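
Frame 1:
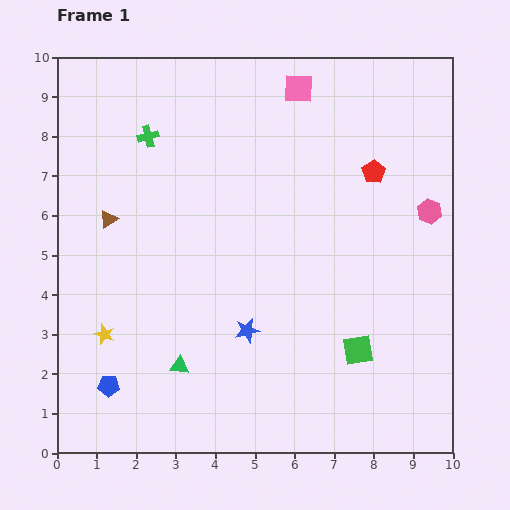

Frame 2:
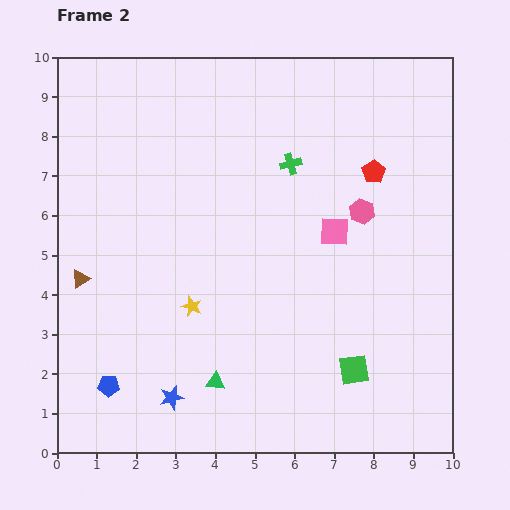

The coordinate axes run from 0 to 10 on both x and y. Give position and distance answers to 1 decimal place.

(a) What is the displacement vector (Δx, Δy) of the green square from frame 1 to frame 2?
(-0.1, -0.5)

The green square was at (7.6, 2.6) in frame 1 and (7.5, 2.1) in frame 2.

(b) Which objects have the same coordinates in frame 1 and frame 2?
the red pentagon, the blue pentagon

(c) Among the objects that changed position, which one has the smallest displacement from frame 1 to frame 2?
the green square

(moved 0.5)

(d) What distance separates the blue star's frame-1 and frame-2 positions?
2.5

The blue star moved from (4.8, 3.1) to (2.9, 1.4), a distance of √(1.9² + 1.7²) ≈ 2.5.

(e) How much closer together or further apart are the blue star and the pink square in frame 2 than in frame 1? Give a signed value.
-0.3

Distance in frame 1: 6.2. Distance in frame 2: 5.9.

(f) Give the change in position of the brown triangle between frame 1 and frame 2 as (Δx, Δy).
(-0.7, -1.5)

The brown triangle was at (1.3, 5.9) in frame 1 and (0.6, 4.4) in frame 2.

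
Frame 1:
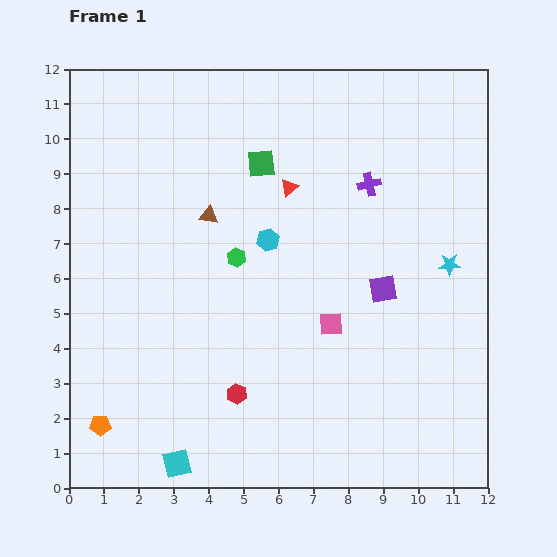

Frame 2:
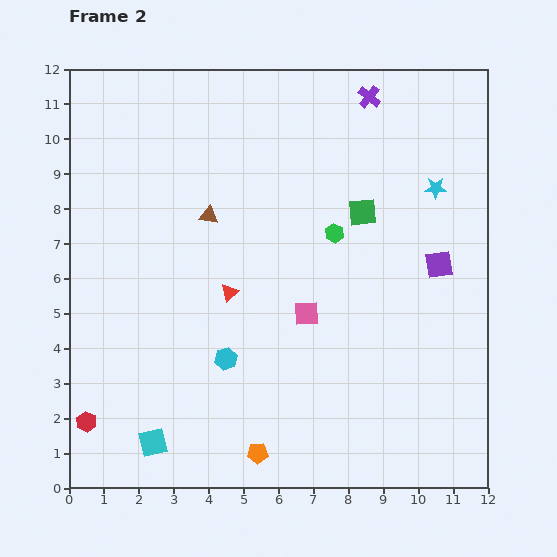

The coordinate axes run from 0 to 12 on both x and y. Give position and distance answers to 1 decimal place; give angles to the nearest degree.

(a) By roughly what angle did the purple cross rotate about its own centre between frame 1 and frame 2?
38° counter-clockwise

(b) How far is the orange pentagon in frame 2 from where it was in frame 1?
4.6

The orange pentagon moved from (0.9, 1.8) to (5.4, 1.0), a distance of √(4.5² + 0.8²) ≈ 4.6.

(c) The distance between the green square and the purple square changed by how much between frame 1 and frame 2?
-2.3

Distance in frame 1: 5.0. Distance in frame 2: 2.7.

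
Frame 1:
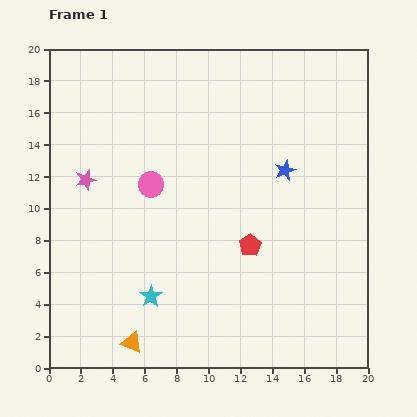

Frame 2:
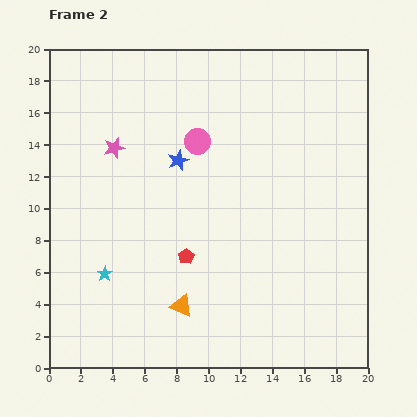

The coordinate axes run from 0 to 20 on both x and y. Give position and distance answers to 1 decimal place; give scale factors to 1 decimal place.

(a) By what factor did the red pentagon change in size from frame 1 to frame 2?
0.7×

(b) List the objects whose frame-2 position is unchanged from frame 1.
none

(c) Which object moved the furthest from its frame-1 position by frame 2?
the blue star

(moved 6.7; next 4.1)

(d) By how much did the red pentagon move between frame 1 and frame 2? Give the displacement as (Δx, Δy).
(-4.0, -0.7)

The red pentagon was at (12.6, 7.7) in frame 1 and (8.6, 7.0) in frame 2.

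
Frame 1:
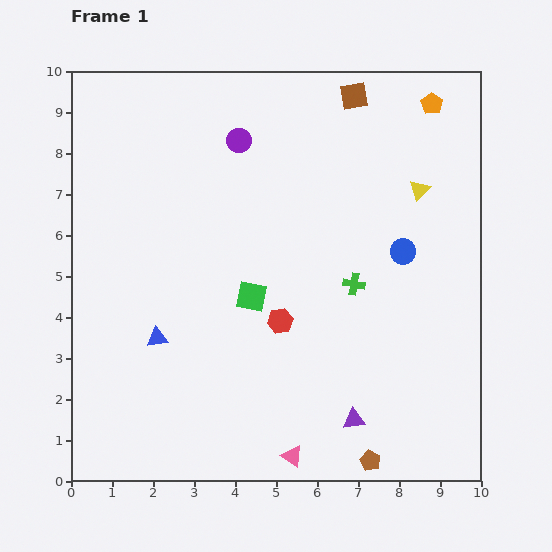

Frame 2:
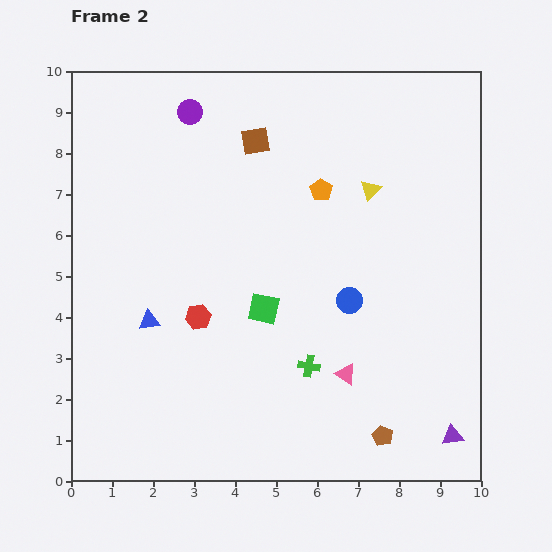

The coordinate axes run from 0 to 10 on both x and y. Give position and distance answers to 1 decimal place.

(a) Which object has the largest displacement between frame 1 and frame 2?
the orange pentagon

(moved 3.4; next 2.6)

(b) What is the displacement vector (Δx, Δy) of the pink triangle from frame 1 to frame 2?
(1.3, 2.0)

The pink triangle was at (5.4, 0.6) in frame 1 and (6.7, 2.6) in frame 2.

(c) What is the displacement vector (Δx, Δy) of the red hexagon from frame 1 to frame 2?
(-2.0, 0.1)

The red hexagon was at (5.1, 3.9) in frame 1 and (3.1, 4.0) in frame 2.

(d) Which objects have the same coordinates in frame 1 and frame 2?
none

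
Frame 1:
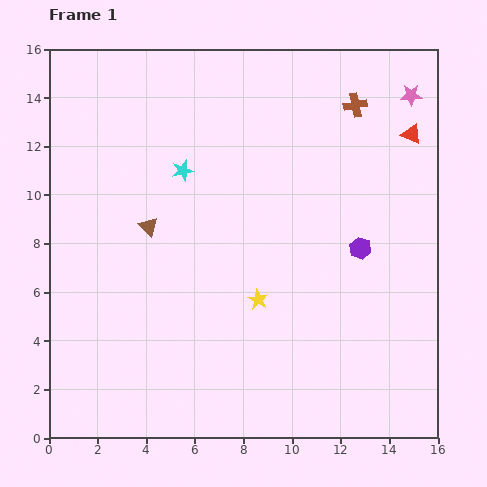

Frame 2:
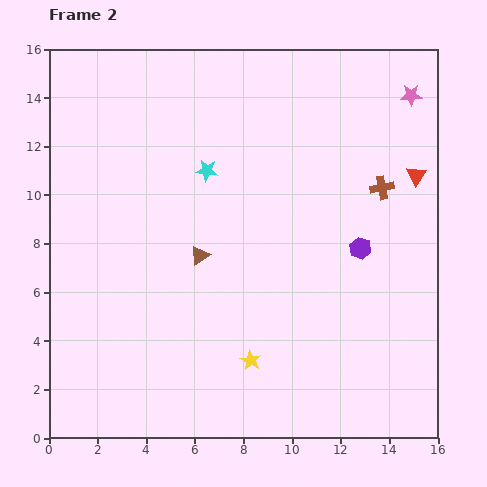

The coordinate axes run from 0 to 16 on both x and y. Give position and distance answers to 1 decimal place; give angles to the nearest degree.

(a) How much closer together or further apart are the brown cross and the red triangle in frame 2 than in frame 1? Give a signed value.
-1.1

Distance in frame 1: 2.6. Distance in frame 2: 1.5.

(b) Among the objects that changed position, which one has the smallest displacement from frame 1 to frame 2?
the cyan star

(moved 1.0)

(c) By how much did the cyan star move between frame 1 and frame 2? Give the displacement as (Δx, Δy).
(1.0, 0.0)

The cyan star was at (5.5, 11.0) in frame 1 and (6.5, 11.0) in frame 2.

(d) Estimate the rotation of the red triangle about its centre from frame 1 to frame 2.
40° clockwise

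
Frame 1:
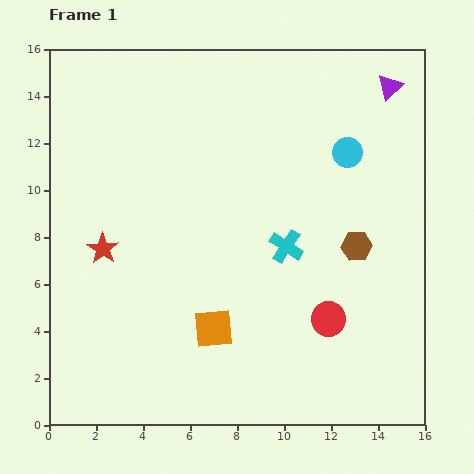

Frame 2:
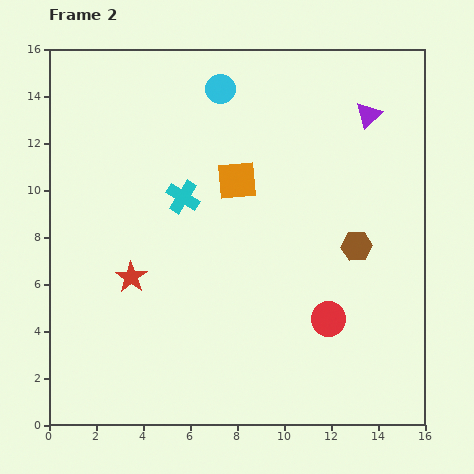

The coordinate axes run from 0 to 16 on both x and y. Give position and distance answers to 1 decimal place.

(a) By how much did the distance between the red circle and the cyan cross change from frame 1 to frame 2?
+4.5

Distance in frame 1: 3.6. Distance in frame 2: 8.1.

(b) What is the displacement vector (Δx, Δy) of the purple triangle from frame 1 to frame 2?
(-0.9, -1.2)

The purple triangle was at (14.5, 14.4) in frame 1 and (13.6, 13.2) in frame 2.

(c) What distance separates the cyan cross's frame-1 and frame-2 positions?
4.9

The cyan cross moved from (10.1, 7.6) to (5.7, 9.7), a distance of √(4.4² + 2.1²) ≈ 4.9.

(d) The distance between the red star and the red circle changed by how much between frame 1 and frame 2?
-1.5

Distance in frame 1: 10.1. Distance in frame 2: 8.6.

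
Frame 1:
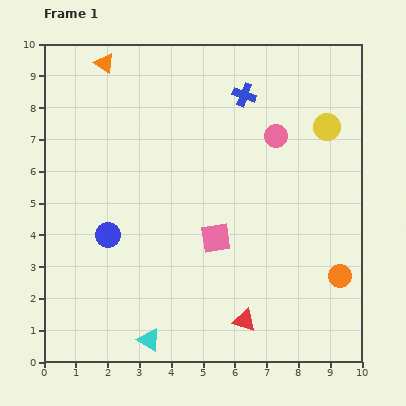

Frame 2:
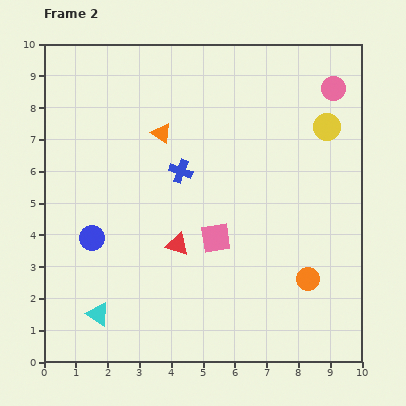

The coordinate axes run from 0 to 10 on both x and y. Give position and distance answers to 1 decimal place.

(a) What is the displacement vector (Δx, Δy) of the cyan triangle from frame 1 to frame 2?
(-1.6, 0.8)

The cyan triangle was at (3.3, 0.7) in frame 1 and (1.7, 1.5) in frame 2.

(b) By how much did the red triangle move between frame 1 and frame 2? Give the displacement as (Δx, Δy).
(-2.1, 2.4)

The red triangle was at (6.3, 1.3) in frame 1 and (4.2, 3.7) in frame 2.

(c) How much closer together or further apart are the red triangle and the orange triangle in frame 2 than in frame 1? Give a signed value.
-5.7

Distance in frame 1: 9.2. Distance in frame 2: 3.5.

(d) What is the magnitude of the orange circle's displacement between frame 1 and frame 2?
1.0

The orange circle moved from (9.3, 2.7) to (8.3, 2.6), a distance of √(1.0² + 0.1²) ≈ 1.0.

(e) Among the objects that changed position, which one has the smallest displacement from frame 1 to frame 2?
the blue circle

(moved 0.5)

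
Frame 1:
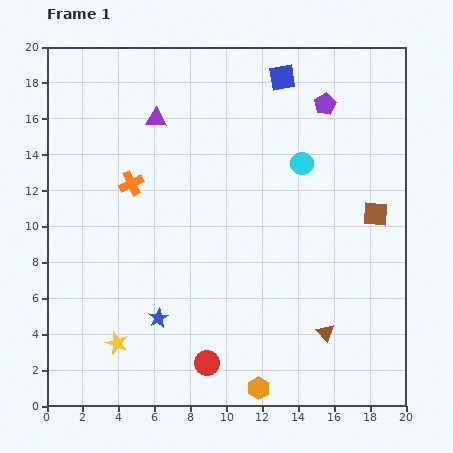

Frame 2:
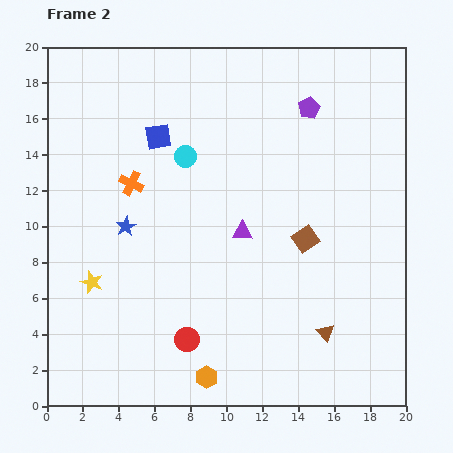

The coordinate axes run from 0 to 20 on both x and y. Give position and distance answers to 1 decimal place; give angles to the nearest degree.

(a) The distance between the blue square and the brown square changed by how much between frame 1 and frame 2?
+0.8

Distance in frame 1: 9.2. Distance in frame 2: 10.0.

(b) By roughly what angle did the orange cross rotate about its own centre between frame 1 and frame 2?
38° counter-clockwise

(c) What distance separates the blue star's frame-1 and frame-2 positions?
5.4

The blue star moved from (6.2, 4.9) to (4.4, 10.0), a distance of √(1.8² + 5.1²) ≈ 5.4.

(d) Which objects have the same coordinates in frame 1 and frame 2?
the brown triangle, the orange cross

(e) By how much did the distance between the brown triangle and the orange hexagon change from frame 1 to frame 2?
+2.3

Distance in frame 1: 4.8. Distance in frame 2: 7.1.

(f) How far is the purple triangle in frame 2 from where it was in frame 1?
7.9

The purple triangle moved from (6.1, 16.0) to (10.9, 9.7), a distance of √(4.8² + 6.3²) ≈ 7.9.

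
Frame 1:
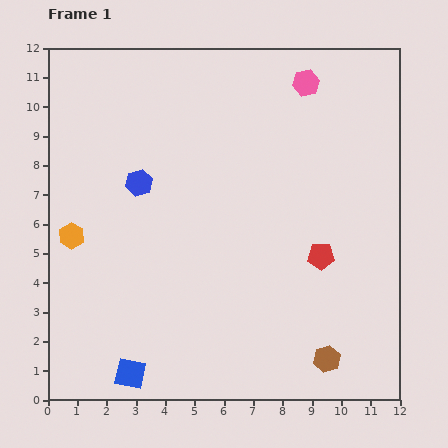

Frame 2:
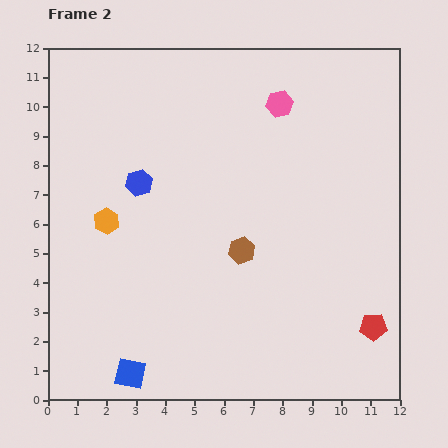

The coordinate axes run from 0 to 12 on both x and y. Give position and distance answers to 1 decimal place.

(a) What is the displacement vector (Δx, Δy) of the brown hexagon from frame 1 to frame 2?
(-2.9, 3.7)

The brown hexagon was at (9.5, 1.4) in frame 1 and (6.6, 5.1) in frame 2.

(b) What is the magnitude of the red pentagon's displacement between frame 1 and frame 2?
3.0

The red pentagon moved from (9.3, 4.9) to (11.1, 2.5), a distance of √(1.8² + 2.4²) ≈ 3.0.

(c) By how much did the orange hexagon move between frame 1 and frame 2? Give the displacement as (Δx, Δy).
(1.2, 0.5)

The orange hexagon was at (0.8, 5.6) in frame 1 and (2.0, 6.1) in frame 2.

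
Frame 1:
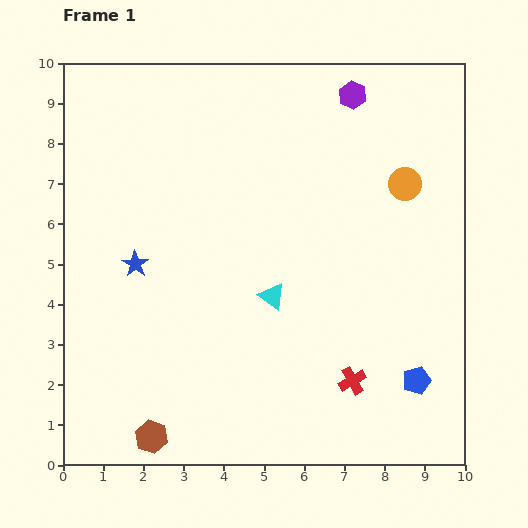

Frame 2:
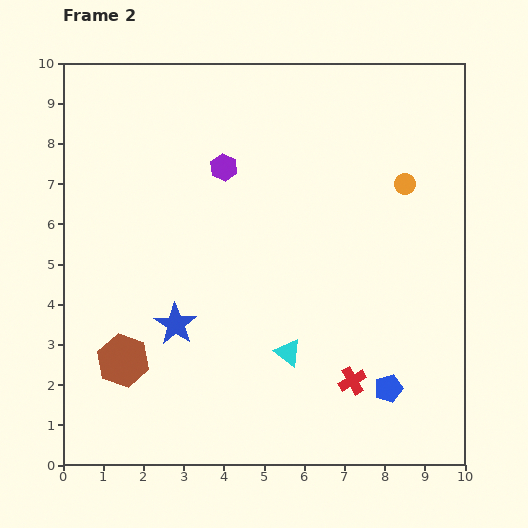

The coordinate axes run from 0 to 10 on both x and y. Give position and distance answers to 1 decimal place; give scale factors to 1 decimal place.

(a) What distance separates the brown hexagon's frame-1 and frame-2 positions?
2.0

The brown hexagon moved from (2.2, 0.7) to (1.5, 2.6), a distance of √(0.7² + 1.9²) ≈ 2.0.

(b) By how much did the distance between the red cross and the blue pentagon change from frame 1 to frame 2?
-0.7

Distance in frame 1: 1.6. Distance in frame 2: 0.9.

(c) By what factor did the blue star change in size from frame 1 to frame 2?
1.6×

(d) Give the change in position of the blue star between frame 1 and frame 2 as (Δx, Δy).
(1.0, -1.5)

The blue star was at (1.8, 5.0) in frame 1 and (2.8, 3.5) in frame 2.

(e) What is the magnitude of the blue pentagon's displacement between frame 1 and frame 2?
0.7

The blue pentagon moved from (8.8, 2.1) to (8.1, 1.9), a distance of √(0.7² + 0.2²) ≈ 0.7.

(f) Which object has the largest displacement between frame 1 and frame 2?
the purple hexagon

(moved 3.7; next 2.0)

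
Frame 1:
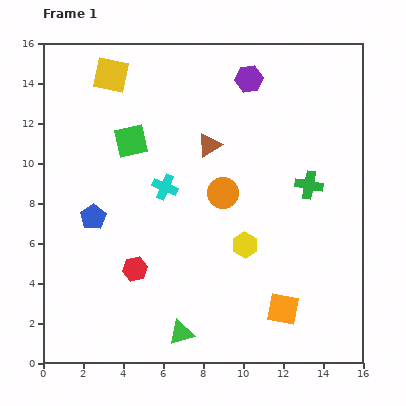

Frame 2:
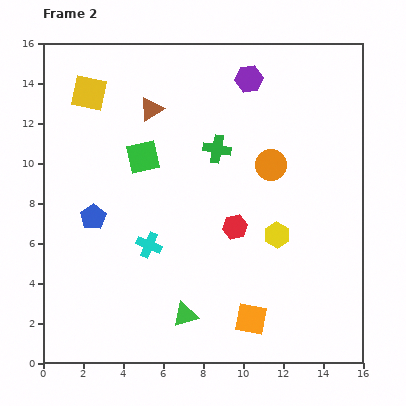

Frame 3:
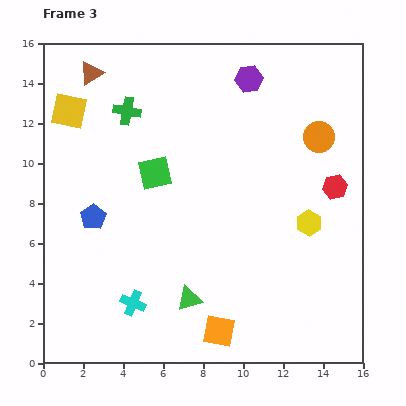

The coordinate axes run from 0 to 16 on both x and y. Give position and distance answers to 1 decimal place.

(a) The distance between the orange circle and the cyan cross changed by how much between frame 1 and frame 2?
+4.4

Distance in frame 1: 2.9. Distance in frame 2: 7.3.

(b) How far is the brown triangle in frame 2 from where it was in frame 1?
3.4

The brown triangle moved from (8.3, 10.9) to (5.4, 12.7), a distance of √(2.9² + 1.8²) ≈ 3.4.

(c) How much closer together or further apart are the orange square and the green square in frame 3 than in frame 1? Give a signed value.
-2.8

Distance in frame 1: 11.3. Distance in frame 3: 8.5.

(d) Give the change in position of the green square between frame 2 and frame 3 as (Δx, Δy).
(0.6, -0.8)

The green square was at (5.0, 10.3) in frame 2 and (5.6, 9.5) in frame 3.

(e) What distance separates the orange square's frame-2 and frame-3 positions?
1.7

The orange square moved from (10.4, 2.2) to (8.8, 1.6), a distance of √(1.6² + 0.6²) ≈ 1.7.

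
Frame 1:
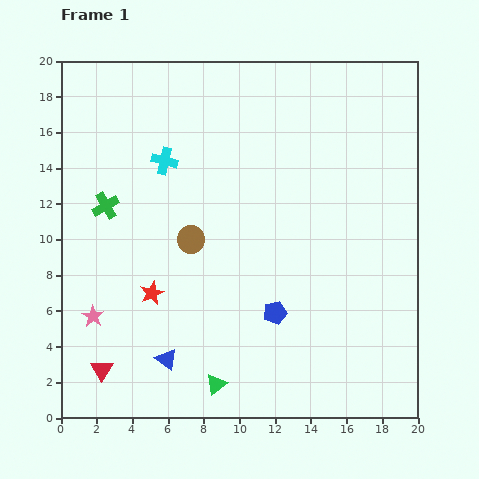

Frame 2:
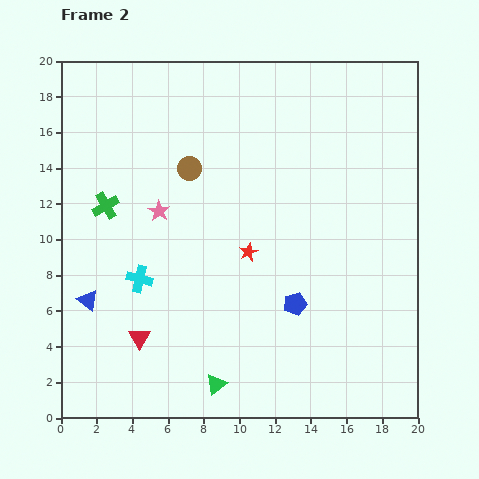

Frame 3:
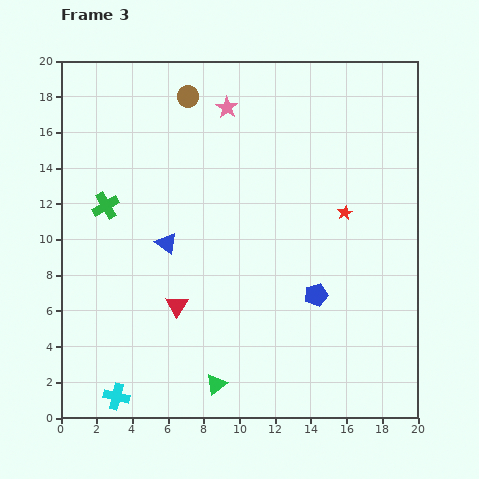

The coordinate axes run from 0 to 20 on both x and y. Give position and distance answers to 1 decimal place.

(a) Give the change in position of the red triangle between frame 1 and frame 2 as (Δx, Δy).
(2.1, 1.8)

The red triangle was at (2.3, 2.7) in frame 1 and (4.4, 4.5) in frame 2.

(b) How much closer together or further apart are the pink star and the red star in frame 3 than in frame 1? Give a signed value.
+5.4

Distance in frame 1: 3.5. Distance in frame 3: 8.9.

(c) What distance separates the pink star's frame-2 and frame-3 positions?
6.9

The pink star moved from (5.5, 11.6) to (9.3, 17.4), a distance of √(3.8² + 5.8²) ≈ 6.9.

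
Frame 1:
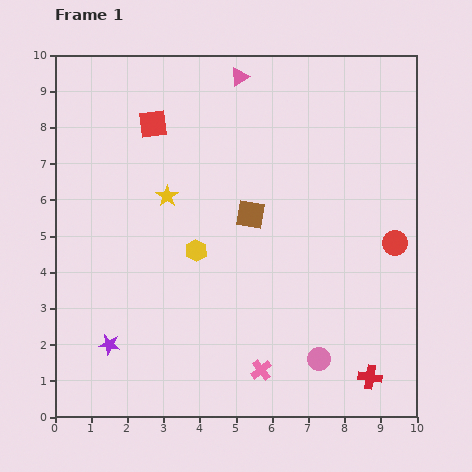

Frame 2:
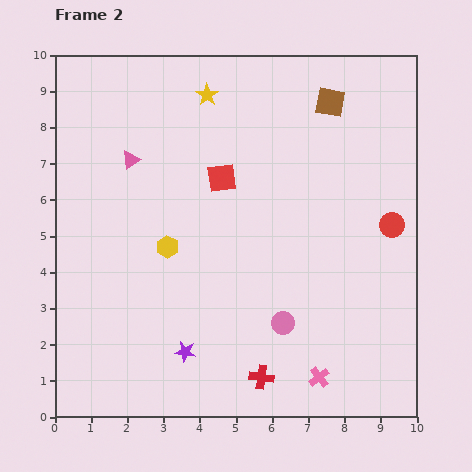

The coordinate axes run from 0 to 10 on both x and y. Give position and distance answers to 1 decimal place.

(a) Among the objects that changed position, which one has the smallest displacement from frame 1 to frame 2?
the red circle

(moved 0.5)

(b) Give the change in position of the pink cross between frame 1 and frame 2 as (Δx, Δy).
(1.6, -0.2)

The pink cross was at (5.7, 1.3) in frame 1 and (7.3, 1.1) in frame 2.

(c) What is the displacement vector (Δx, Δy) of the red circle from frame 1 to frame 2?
(-0.1, 0.5)

The red circle was at (9.4, 4.8) in frame 1 and (9.3, 5.3) in frame 2.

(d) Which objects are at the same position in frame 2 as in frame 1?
none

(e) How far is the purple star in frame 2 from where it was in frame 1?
2.1

The purple star moved from (1.5, 2.0) to (3.6, 1.8), a distance of √(2.1² + 0.2²) ≈ 2.1.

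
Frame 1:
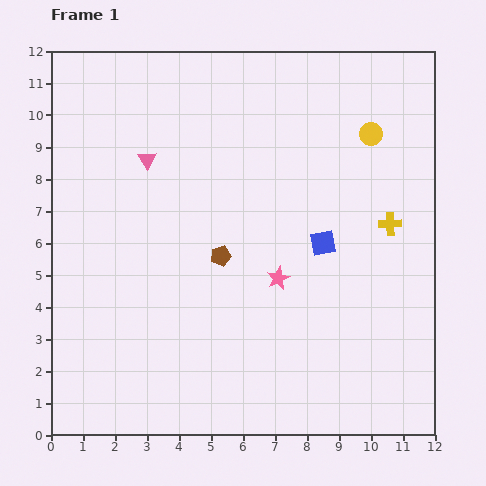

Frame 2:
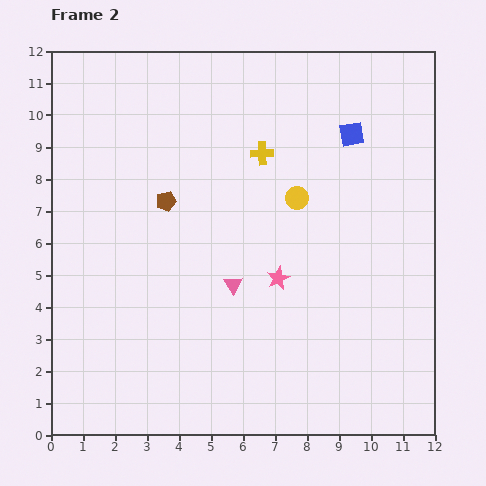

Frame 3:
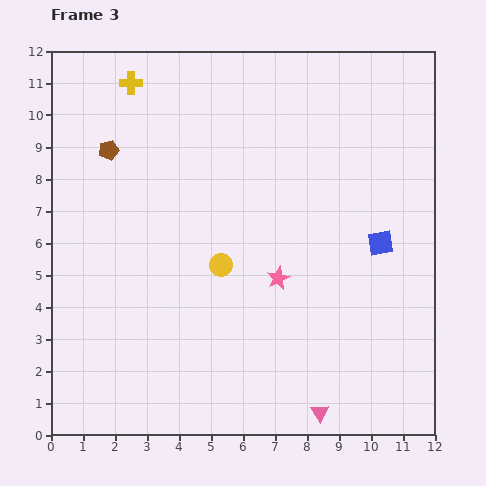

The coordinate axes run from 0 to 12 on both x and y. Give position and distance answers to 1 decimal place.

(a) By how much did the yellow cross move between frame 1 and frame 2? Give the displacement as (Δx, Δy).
(-4.0, 2.2)

The yellow cross was at (10.6, 6.6) in frame 1 and (6.6, 8.8) in frame 2.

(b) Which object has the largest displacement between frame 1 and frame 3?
the pink triangle

(moved 9.6; next 9.2)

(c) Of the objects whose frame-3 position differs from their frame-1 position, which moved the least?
the blue square

(moved 1.8)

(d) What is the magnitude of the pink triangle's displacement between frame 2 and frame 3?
4.8

The pink triangle moved from (5.7, 4.7) to (8.4, 0.7), a distance of √(2.7² + 4.0²) ≈ 4.8.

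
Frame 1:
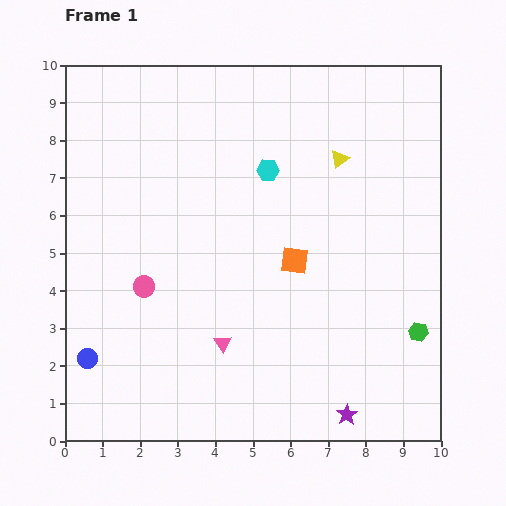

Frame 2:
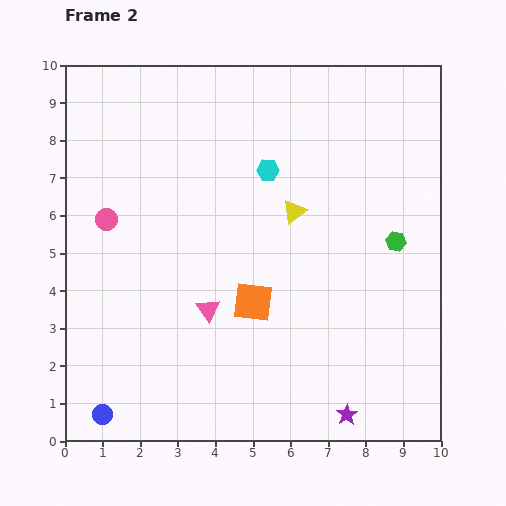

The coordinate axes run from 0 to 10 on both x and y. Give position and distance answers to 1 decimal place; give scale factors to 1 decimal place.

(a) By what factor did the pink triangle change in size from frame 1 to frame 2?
1.3×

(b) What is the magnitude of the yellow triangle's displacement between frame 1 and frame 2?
1.8

The yellow triangle moved from (7.3, 7.5) to (6.1, 6.1), a distance of √(1.2² + 1.4²) ≈ 1.8.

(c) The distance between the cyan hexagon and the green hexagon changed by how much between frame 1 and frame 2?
-2.0

Distance in frame 1: 5.9. Distance in frame 2: 3.9.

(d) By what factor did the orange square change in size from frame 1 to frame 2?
1.5×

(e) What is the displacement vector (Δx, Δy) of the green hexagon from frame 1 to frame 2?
(-0.6, 2.4)

The green hexagon was at (9.4, 2.9) in frame 1 and (8.8, 5.3) in frame 2.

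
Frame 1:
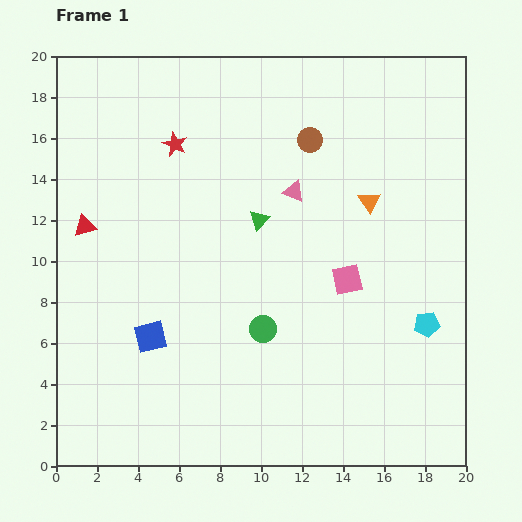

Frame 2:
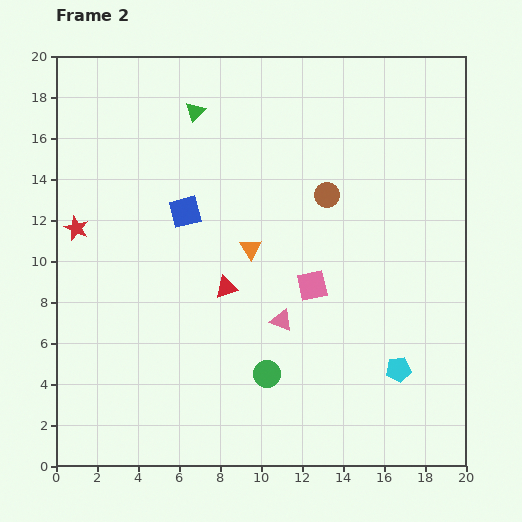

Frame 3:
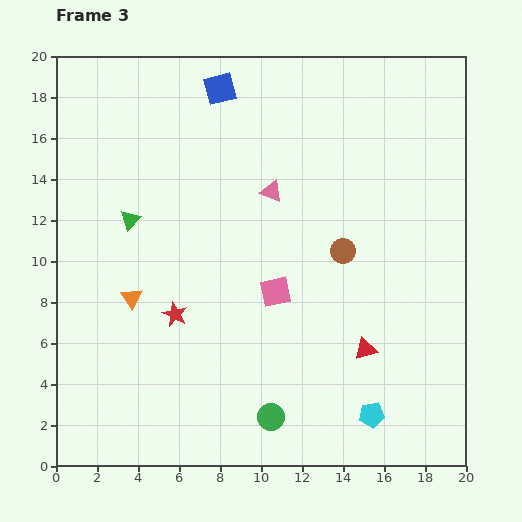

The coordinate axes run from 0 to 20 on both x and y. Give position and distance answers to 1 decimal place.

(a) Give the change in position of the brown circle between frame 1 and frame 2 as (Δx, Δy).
(0.8, -2.7)

The brown circle was at (12.4, 15.9) in frame 1 and (13.2, 13.2) in frame 2.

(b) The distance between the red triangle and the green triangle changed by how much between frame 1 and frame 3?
+4.6

Distance in frame 1: 8.5. Distance in frame 3: 13.1.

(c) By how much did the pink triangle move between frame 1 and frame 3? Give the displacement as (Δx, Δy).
(-1.1, 0.0)

The pink triangle was at (11.6, 13.4) in frame 1 and (10.5, 13.4) in frame 3.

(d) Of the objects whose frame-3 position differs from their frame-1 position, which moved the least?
the pink triangle

(moved 1.1)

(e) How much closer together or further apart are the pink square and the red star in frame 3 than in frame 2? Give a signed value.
-6.8

Distance in frame 2: 11.8. Distance in frame 3: 5.0.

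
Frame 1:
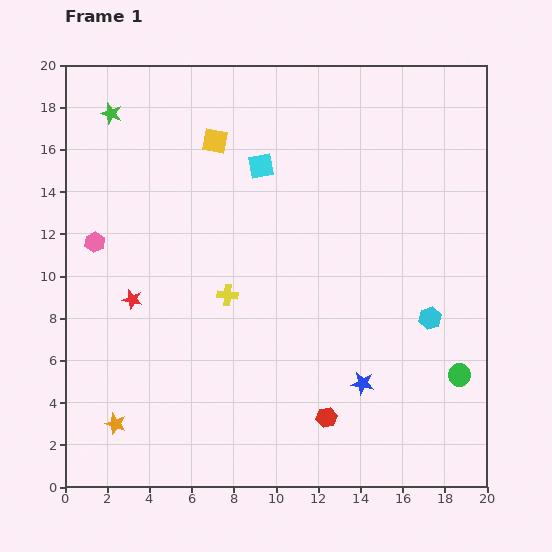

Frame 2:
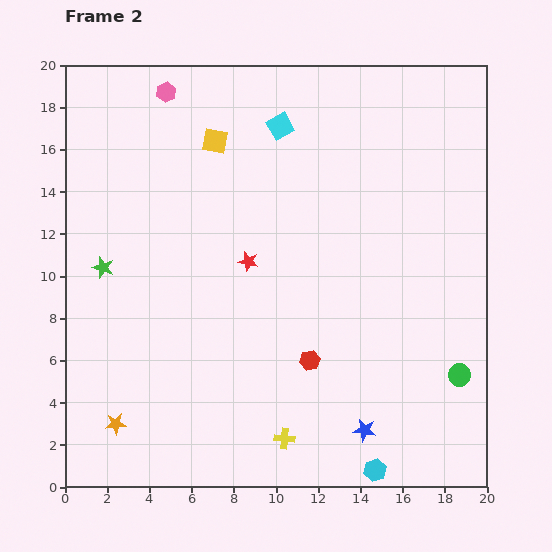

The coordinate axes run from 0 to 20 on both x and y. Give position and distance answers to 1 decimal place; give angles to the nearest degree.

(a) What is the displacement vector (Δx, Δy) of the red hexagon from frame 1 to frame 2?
(-0.8, 2.7)

The red hexagon was at (12.4, 3.3) in frame 1 and (11.6, 6.0) in frame 2.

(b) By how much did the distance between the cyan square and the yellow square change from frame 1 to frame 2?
+0.7

Distance in frame 1: 2.5. Distance in frame 2: 3.2.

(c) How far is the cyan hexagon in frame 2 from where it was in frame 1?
7.7

The cyan hexagon moved from (17.3, 8.0) to (14.7, 0.8), a distance of √(2.6² + 7.2²) ≈ 7.7.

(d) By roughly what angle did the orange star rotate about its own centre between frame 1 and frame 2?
22° counter-clockwise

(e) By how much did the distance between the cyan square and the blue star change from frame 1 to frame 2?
+3.5

Distance in frame 1: 11.4. Distance in frame 2: 14.9.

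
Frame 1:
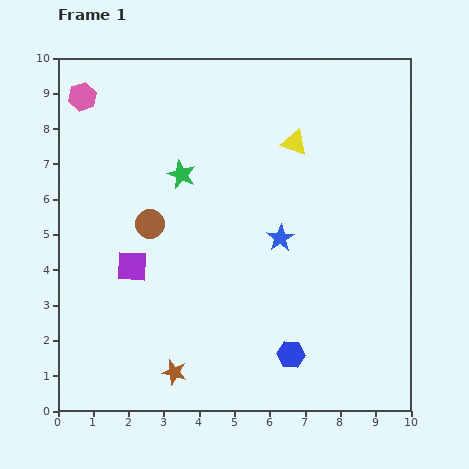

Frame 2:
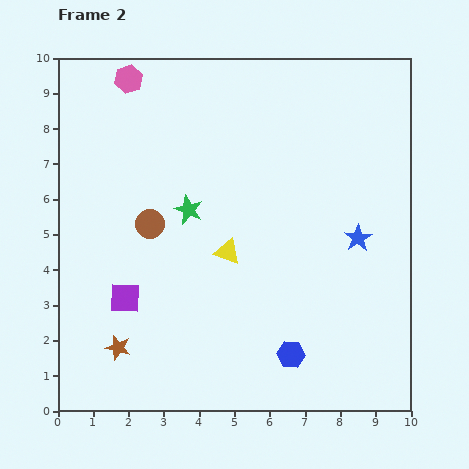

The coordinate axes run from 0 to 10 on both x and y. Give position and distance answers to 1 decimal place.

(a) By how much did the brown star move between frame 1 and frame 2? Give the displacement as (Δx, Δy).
(-1.6, 0.7)

The brown star was at (3.3, 1.1) in frame 1 and (1.7, 1.8) in frame 2.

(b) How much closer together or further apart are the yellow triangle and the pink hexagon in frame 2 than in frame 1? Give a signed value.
-0.5

Distance in frame 1: 6.1. Distance in frame 2: 5.6.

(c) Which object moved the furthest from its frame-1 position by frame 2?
the yellow triangle

(moved 3.6; next 2.2)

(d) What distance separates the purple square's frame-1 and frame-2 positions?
0.9

The purple square moved from (2.1, 4.1) to (1.9, 3.2), a distance of √(0.2² + 0.9²) ≈ 0.9.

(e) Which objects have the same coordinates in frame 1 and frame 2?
the brown circle, the blue hexagon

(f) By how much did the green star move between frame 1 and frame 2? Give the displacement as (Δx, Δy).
(0.2, -1.0)

The green star was at (3.5, 6.7) in frame 1 and (3.7, 5.7) in frame 2.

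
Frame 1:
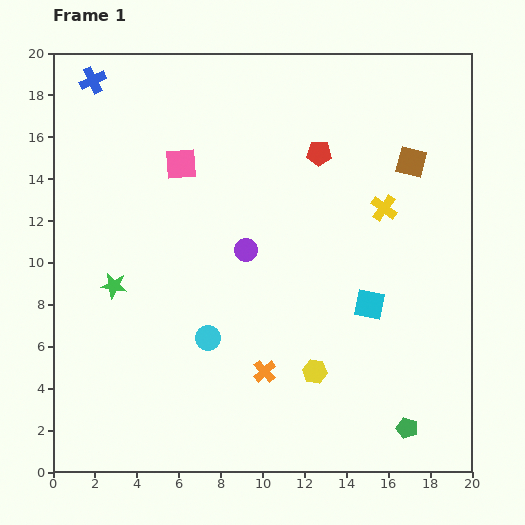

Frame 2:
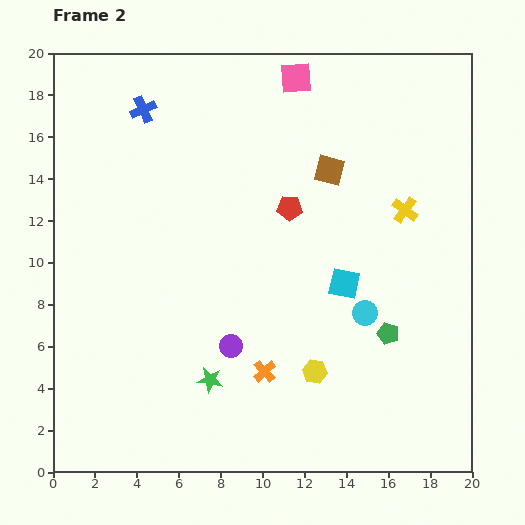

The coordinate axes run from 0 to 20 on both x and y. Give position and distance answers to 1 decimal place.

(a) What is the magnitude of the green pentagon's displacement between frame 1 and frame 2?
4.6

The green pentagon moved from (16.9, 2.1) to (16.0, 6.6), a distance of √(0.9² + 4.5²) ≈ 4.6.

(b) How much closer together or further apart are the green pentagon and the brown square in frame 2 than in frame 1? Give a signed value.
-4.4

Distance in frame 1: 12.7. Distance in frame 2: 8.3.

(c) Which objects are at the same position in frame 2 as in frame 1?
the orange cross, the yellow hexagon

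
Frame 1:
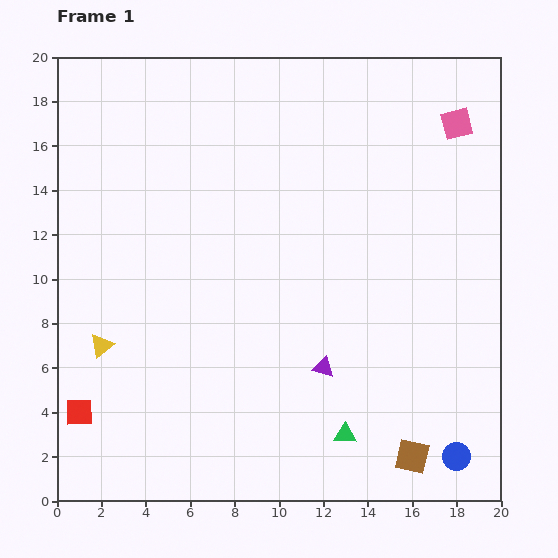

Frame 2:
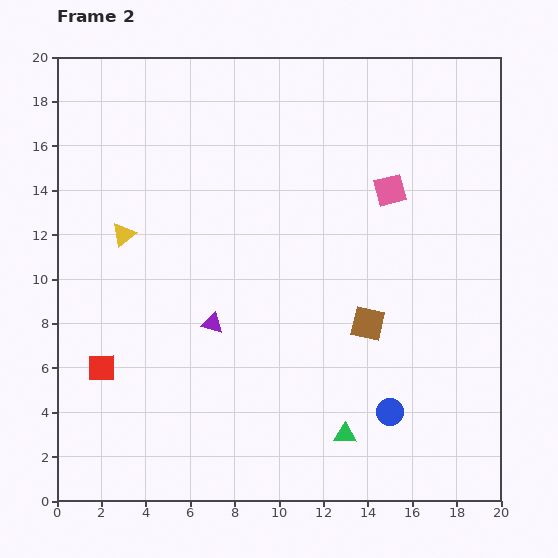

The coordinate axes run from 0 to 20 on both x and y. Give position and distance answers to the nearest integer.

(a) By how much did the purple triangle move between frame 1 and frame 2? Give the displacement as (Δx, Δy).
(-5, 2)

The purple triangle was at (12, 6) in frame 1 and (7, 8) in frame 2.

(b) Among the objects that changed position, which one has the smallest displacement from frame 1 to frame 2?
the red square

(moved 2)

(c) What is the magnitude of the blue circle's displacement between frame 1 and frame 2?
4

The blue circle moved from (18, 2) to (15, 4), a distance of √(3² + 2²) ≈ 4.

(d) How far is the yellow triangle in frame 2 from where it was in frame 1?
5

The yellow triangle moved from (2, 7) to (3, 12), a distance of √(1² + 5²) ≈ 5.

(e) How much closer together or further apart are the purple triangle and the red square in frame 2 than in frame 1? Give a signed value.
-6

Distance in frame 1: 11. Distance in frame 2: 5.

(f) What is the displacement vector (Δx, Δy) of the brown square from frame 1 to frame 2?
(-2, 6)

The brown square was at (16, 2) in frame 1 and (14, 8) in frame 2.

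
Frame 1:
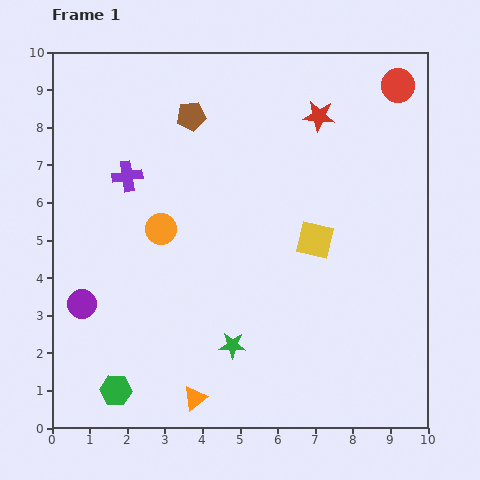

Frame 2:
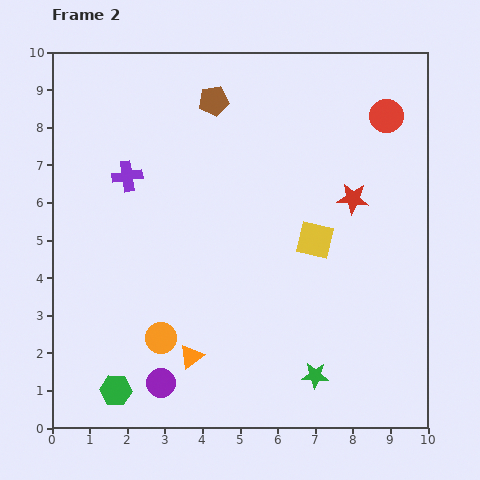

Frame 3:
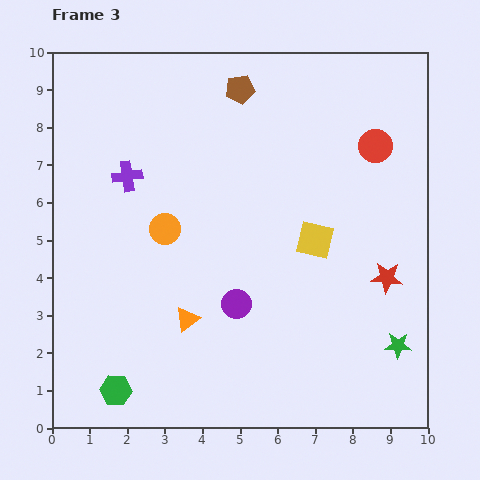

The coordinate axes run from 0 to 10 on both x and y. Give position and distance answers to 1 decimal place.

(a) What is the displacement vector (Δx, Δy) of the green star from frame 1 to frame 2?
(2.2, -0.8)

The green star was at (4.8, 2.2) in frame 1 and (7.0, 1.4) in frame 2.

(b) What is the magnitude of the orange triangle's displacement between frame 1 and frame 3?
2.1

The orange triangle moved from (3.8, 0.8) to (3.6, 2.9), a distance of √(0.2² + 2.1²) ≈ 2.1.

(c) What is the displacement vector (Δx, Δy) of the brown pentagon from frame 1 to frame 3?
(1.3, 0.7)

The brown pentagon was at (3.7, 8.3) in frame 1 and (5.0, 9.0) in frame 3.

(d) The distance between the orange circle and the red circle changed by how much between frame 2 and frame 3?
-2.4

Distance in frame 2: 8.4. Distance in frame 3: 6.0.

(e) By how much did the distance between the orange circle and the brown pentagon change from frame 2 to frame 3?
-2.3

Distance in frame 2: 6.5. Distance in frame 3: 4.2.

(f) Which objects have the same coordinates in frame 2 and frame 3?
the purple cross, the yellow square, the green hexagon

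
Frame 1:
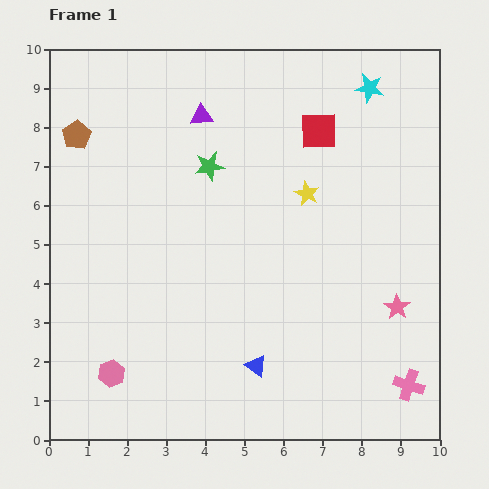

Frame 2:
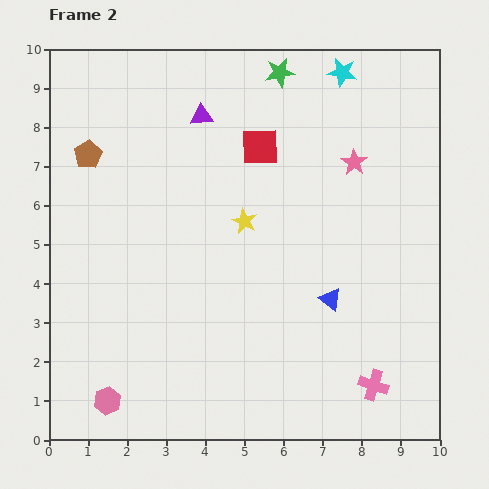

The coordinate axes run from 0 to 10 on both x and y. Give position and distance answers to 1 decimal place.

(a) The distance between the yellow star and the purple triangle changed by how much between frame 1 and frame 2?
-0.5

Distance in frame 1: 3.4. Distance in frame 2: 2.9.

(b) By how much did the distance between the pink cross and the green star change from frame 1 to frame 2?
+0.8

Distance in frame 1: 7.6. Distance in frame 2: 8.4.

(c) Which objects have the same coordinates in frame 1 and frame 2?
the purple triangle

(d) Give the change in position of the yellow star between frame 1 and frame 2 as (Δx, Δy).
(-1.6, -0.7)

The yellow star was at (6.6, 6.3) in frame 1 and (5.0, 5.6) in frame 2.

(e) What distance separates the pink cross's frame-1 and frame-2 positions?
0.9

The pink cross moved from (9.2, 1.4) to (8.3, 1.4), a distance of √(0.9² + 0.0²) ≈ 0.9.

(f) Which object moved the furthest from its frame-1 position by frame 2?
the pink star

(moved 3.9; next 3.0)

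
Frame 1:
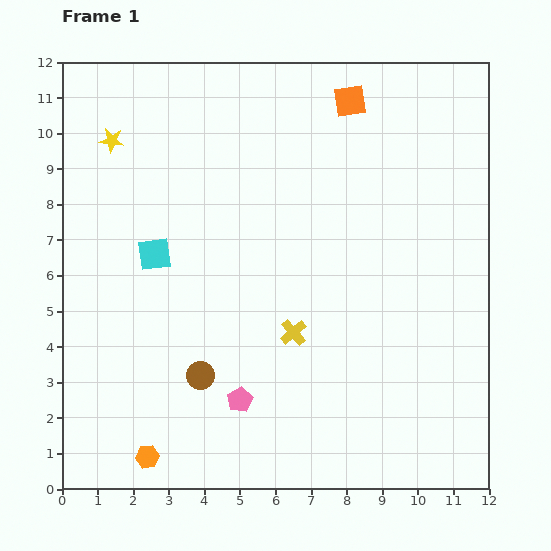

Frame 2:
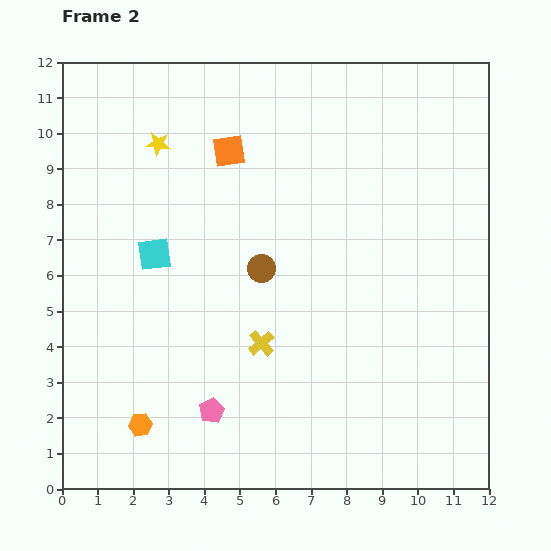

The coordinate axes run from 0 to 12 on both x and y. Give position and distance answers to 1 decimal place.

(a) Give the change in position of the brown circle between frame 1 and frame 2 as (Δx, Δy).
(1.7, 3.0)

The brown circle was at (3.9, 3.2) in frame 1 and (5.6, 6.2) in frame 2.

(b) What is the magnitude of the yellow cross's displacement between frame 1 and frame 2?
0.9

The yellow cross moved from (6.5, 4.4) to (5.6, 4.1), a distance of √(0.9² + 0.3²) ≈ 0.9.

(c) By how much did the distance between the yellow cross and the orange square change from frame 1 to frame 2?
-1.2

Distance in frame 1: 6.7. Distance in frame 2: 5.5.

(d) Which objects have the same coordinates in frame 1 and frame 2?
the cyan square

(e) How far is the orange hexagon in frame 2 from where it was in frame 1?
0.9

The orange hexagon moved from (2.4, 0.9) to (2.2, 1.8), a distance of √(0.2² + 0.9²) ≈ 0.9.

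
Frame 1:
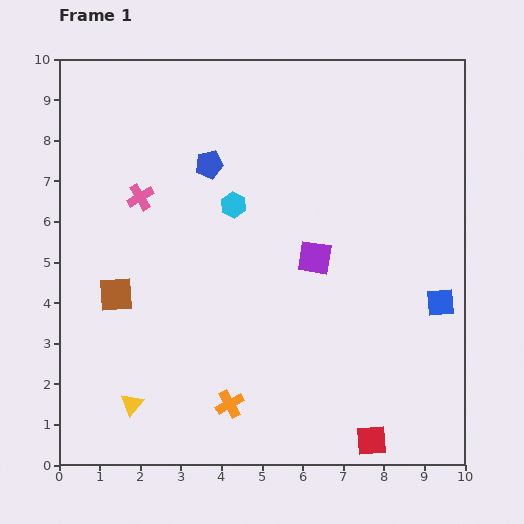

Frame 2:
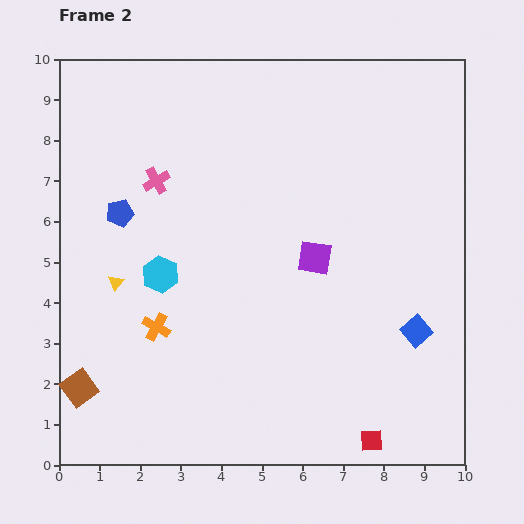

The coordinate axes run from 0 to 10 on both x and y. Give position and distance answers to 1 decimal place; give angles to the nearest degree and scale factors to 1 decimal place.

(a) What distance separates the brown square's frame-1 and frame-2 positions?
2.5

The brown square moved from (1.4, 4.2) to (0.5, 1.9), a distance of √(0.9² + 2.3²) ≈ 2.5.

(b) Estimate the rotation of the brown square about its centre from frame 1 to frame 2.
32° counter-clockwise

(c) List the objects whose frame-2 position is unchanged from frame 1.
the purple square, the red square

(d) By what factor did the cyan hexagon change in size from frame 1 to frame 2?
1.4×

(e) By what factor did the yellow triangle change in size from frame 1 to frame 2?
0.7×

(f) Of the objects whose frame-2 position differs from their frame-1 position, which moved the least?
the pink cross

(moved 0.6)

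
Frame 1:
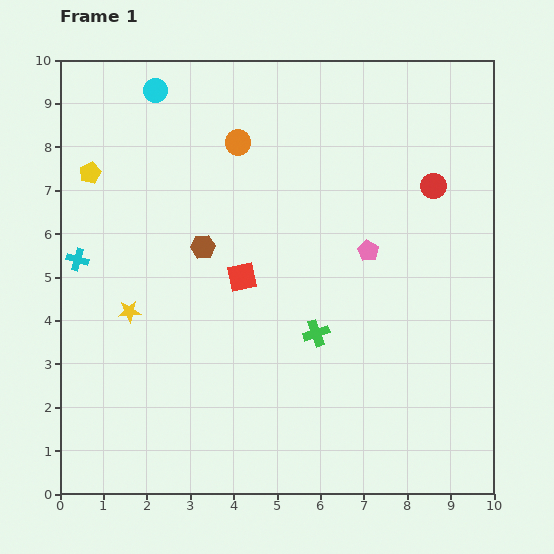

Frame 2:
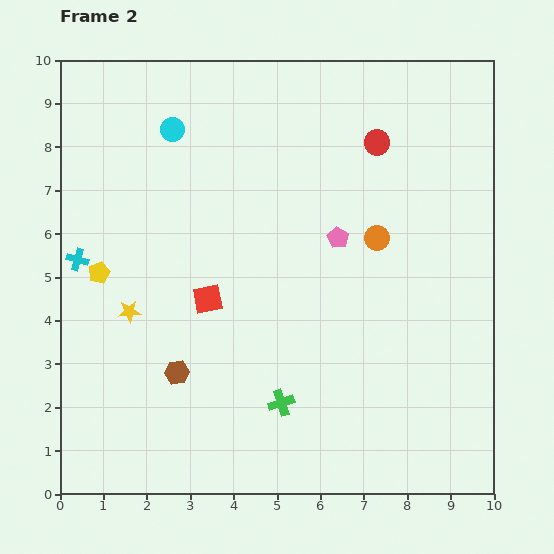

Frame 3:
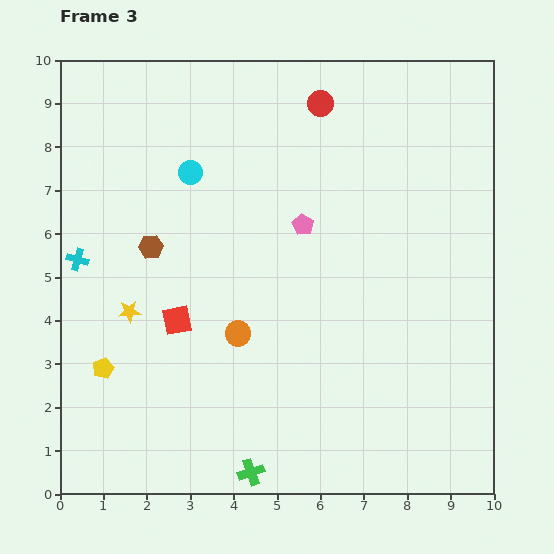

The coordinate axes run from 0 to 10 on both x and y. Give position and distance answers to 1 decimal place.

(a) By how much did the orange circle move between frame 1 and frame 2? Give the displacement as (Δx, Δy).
(3.2, -2.2)

The orange circle was at (4.1, 8.1) in frame 1 and (7.3, 5.9) in frame 2.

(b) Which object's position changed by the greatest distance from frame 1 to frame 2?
the orange circle

(moved 3.9; next 3.0)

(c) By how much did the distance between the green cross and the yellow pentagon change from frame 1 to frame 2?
-1.2

Distance in frame 1: 6.4. Distance in frame 2: 5.2.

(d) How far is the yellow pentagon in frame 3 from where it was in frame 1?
4.5

The yellow pentagon moved from (0.7, 7.4) to (1.0, 2.9), a distance of √(0.3² + 4.5²) ≈ 4.5.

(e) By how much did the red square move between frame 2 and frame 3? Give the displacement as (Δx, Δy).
(-0.7, -0.5)

The red square was at (3.4, 4.5) in frame 2 and (2.7, 4.0) in frame 3.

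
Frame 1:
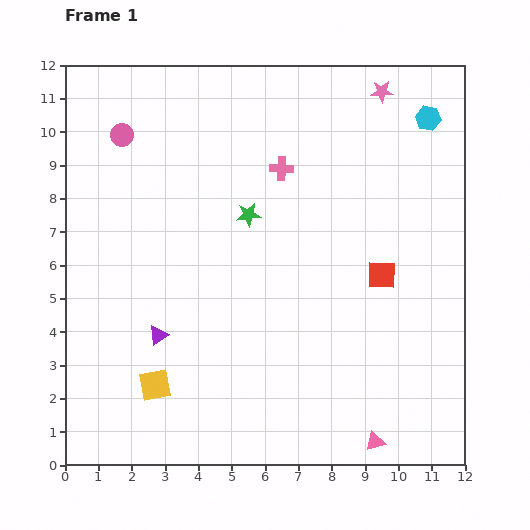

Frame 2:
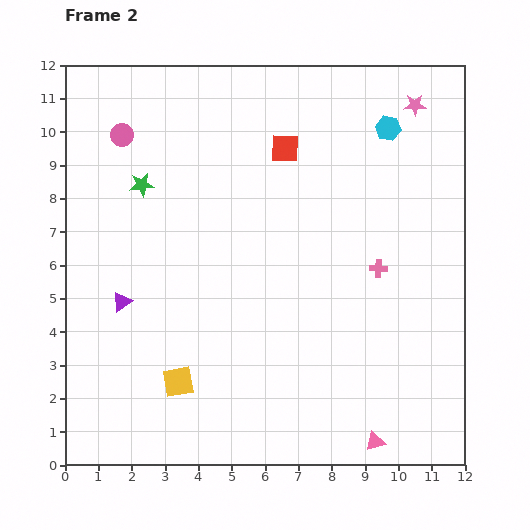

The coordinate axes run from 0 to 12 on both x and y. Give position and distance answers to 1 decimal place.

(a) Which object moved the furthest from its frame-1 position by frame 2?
the red square

(moved 4.8; next 4.2)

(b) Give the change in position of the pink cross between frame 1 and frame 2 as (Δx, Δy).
(2.9, -3.0)

The pink cross was at (6.5, 8.9) in frame 1 and (9.4, 5.9) in frame 2.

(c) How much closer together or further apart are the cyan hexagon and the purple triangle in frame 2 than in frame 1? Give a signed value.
-0.9

Distance in frame 1: 10.4. Distance in frame 2: 9.5.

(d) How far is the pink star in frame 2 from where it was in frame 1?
1.1

The pink star moved from (9.5, 11.2) to (10.5, 10.8), a distance of √(1.0² + 0.4²) ≈ 1.1.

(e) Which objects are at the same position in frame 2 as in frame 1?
the pink circle, the pink triangle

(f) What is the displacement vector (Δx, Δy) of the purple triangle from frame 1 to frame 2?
(-1.1, 1.0)

The purple triangle was at (2.8, 3.9) in frame 1 and (1.7, 4.9) in frame 2.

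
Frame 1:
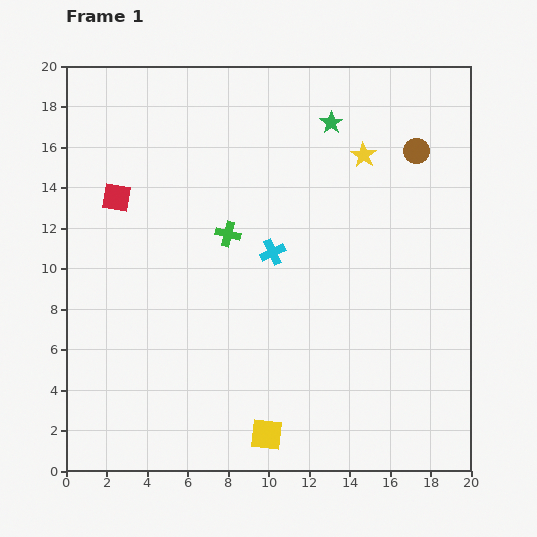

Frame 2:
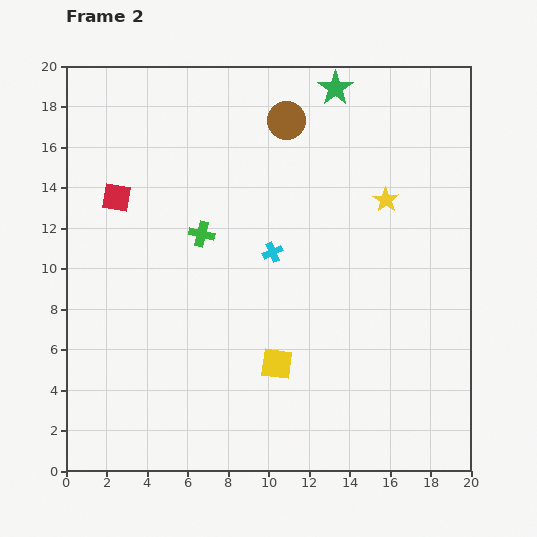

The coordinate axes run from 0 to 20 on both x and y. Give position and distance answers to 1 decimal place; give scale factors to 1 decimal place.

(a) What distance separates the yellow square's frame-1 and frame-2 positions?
3.5

The yellow square moved from (9.9, 1.8) to (10.4, 5.3), a distance of √(0.5² + 3.5²) ≈ 3.5.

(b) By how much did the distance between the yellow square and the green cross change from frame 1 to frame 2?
-2.7

Distance in frame 1: 10.1. Distance in frame 2: 7.4.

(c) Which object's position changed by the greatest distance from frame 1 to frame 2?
the brown circle

(moved 6.6; next 3.5)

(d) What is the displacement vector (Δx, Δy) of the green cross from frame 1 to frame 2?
(-1.3, 0.0)

The green cross was at (8.0, 11.7) in frame 1 and (6.7, 11.7) in frame 2.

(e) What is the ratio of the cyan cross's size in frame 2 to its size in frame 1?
0.8×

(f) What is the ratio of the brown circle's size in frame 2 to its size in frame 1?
1.5×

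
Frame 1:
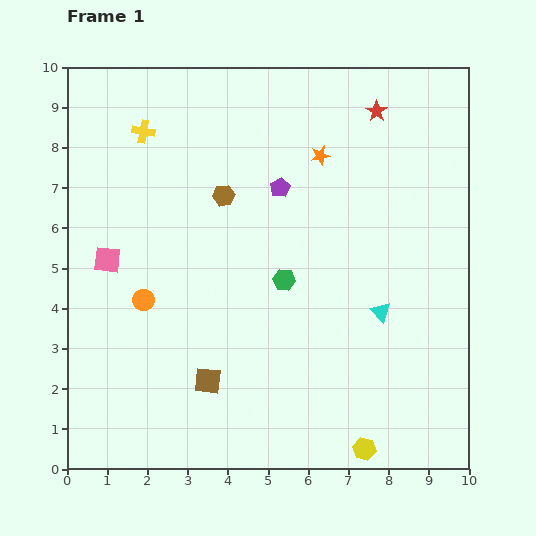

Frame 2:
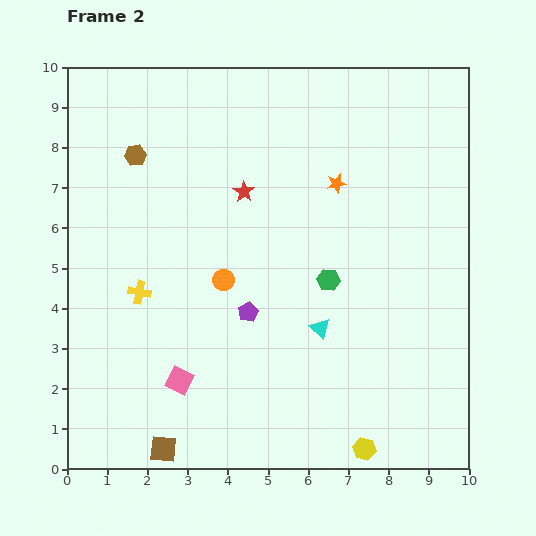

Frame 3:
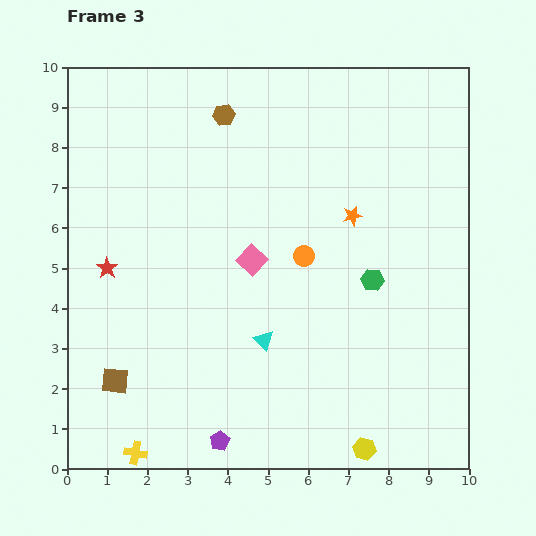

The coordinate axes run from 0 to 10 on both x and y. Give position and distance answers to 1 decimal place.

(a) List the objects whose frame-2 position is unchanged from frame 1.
the yellow hexagon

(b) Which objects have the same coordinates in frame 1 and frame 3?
the yellow hexagon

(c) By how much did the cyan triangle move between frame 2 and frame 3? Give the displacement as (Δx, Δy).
(-1.4, -0.3)

The cyan triangle was at (6.3, 3.5) in frame 2 and (4.9, 3.2) in frame 3.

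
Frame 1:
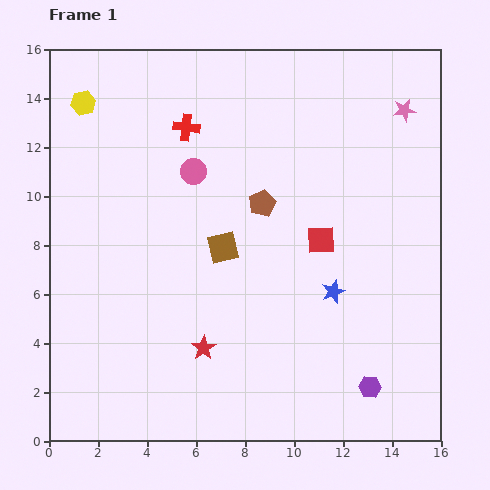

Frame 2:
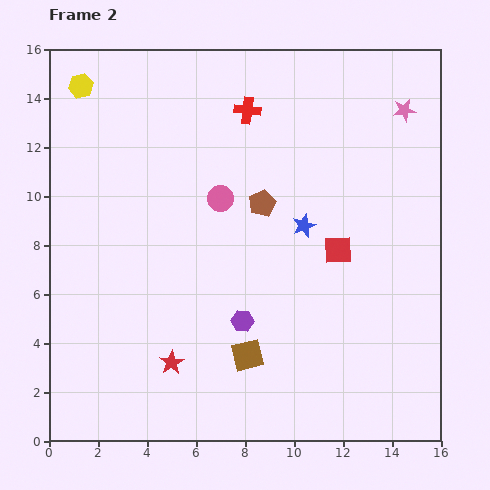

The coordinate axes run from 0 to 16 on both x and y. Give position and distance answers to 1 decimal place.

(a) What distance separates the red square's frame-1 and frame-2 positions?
0.8

The red square moved from (11.1, 8.2) to (11.8, 7.8), a distance of √(0.7² + 0.4²) ≈ 0.8.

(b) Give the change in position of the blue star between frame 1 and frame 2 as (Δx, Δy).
(-1.2, 2.7)

The blue star was at (11.6, 6.1) in frame 1 and (10.4, 8.8) in frame 2.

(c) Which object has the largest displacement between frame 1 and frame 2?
the purple hexagon

(moved 5.9; next 4.5)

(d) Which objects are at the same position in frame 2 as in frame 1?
the brown pentagon, the pink star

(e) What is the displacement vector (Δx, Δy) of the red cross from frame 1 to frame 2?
(2.5, 0.7)

The red cross was at (5.6, 12.8) in frame 1 and (8.1, 13.5) in frame 2.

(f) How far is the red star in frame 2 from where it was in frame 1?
1.4

The red star moved from (6.3, 3.8) to (5.0, 3.2), a distance of √(1.3² + 0.6²) ≈ 1.4.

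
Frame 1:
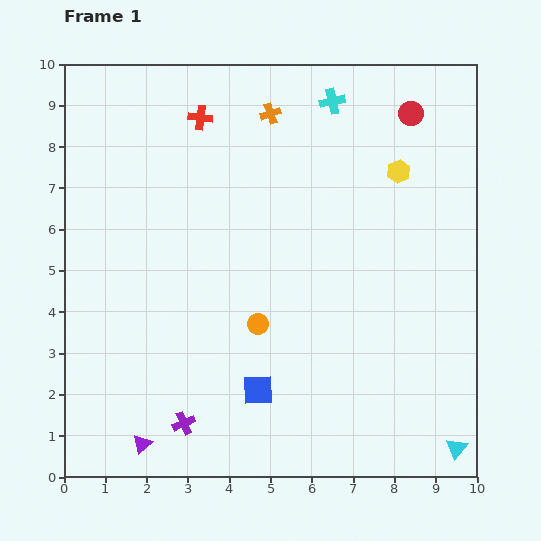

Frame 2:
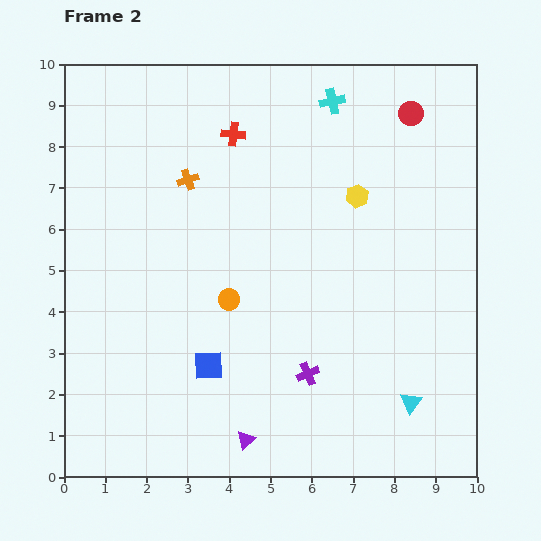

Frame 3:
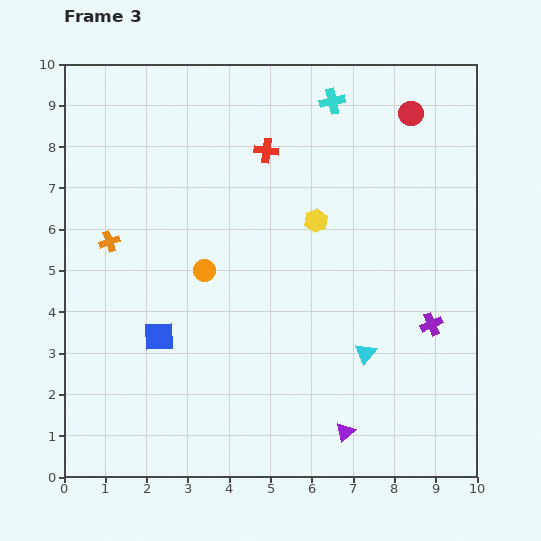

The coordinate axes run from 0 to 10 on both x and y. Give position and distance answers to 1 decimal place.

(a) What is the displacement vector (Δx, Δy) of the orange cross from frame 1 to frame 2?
(-2.0, -1.6)

The orange cross was at (5.0, 8.8) in frame 1 and (3.0, 7.2) in frame 2.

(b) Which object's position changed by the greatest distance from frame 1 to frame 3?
the purple cross

(moved 6.5; next 5.0)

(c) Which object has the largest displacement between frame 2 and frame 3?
the purple cross

(moved 3.2; next 2.4)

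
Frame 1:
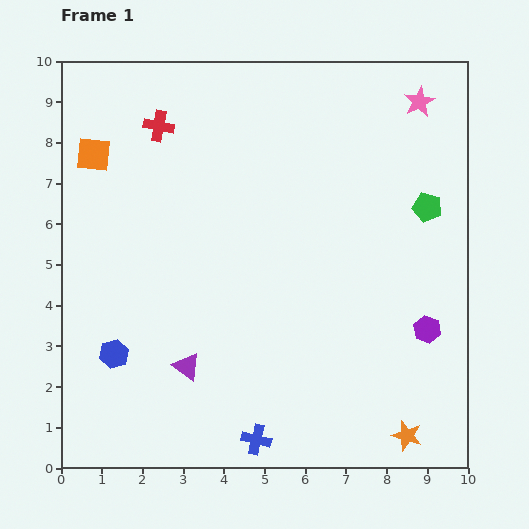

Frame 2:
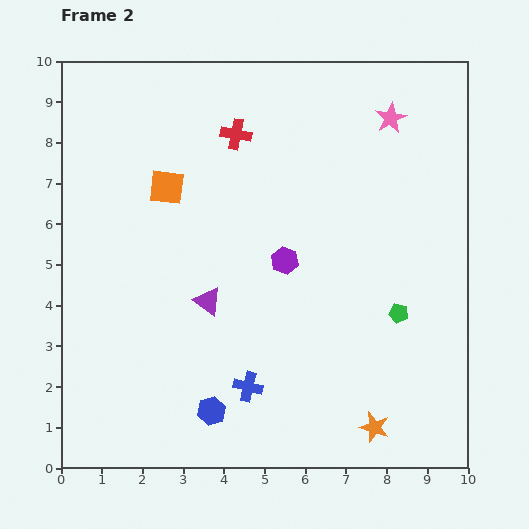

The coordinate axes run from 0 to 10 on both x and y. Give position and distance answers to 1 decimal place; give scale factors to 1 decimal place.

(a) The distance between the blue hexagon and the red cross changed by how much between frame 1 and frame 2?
+1.1

Distance in frame 1: 5.7. Distance in frame 2: 6.8.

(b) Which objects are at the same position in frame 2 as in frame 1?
none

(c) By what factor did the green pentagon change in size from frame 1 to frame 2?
0.7×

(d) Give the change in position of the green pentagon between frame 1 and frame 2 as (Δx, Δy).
(-0.7, -2.6)

The green pentagon was at (9.0, 6.4) in frame 1 and (8.3, 3.8) in frame 2.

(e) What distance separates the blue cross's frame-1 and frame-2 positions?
1.3

The blue cross moved from (4.8, 0.7) to (4.6, 2.0), a distance of √(0.2² + 1.3²) ≈ 1.3.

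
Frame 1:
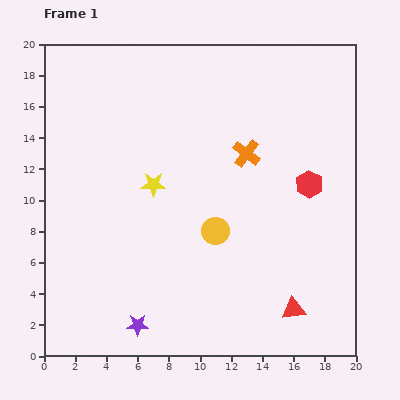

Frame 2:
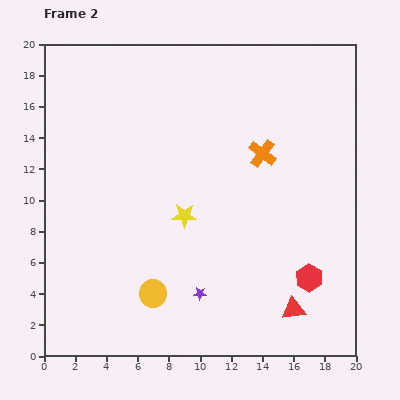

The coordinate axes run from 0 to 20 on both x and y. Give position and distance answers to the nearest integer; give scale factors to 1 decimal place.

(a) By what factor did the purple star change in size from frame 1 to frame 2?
0.6×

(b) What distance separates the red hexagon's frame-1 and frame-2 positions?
6

The red hexagon moved from (17, 11) to (17, 5), a distance of √(0² + 6²) ≈ 6.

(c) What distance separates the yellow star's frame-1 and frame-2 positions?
3

The yellow star moved from (7, 11) to (9, 9), a distance of √(2² + 2²) ≈ 3.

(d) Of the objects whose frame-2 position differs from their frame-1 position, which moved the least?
the orange cross

(moved 1)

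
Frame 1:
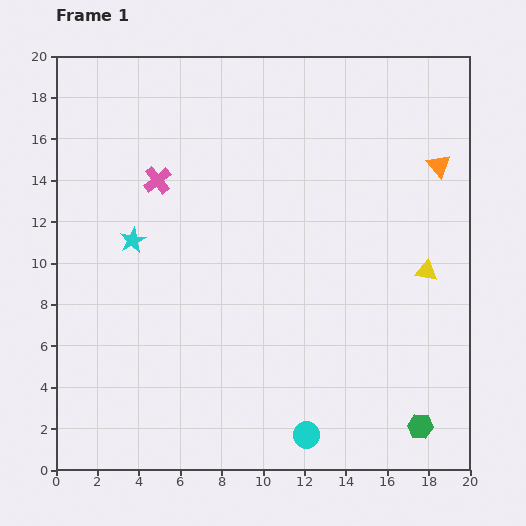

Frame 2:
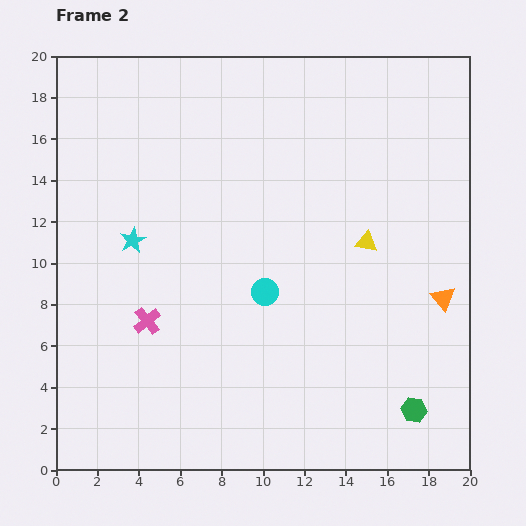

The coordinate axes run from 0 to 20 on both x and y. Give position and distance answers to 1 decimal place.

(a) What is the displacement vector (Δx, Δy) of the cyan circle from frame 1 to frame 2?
(-2.0, 6.9)

The cyan circle was at (12.1, 1.7) in frame 1 and (10.1, 8.6) in frame 2.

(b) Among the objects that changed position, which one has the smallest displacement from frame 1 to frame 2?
the green hexagon

(moved 0.9)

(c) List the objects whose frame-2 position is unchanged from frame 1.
the cyan star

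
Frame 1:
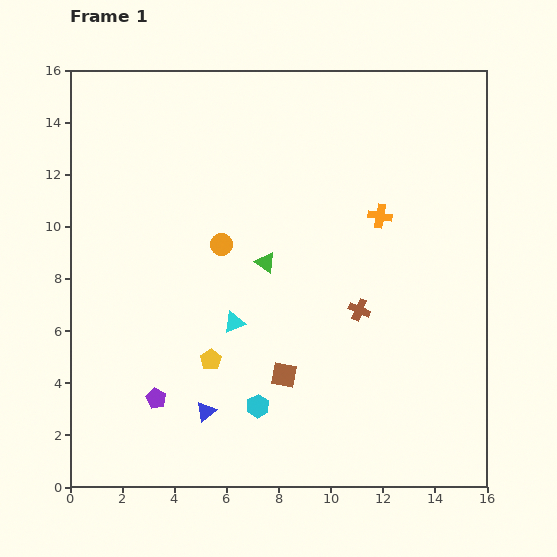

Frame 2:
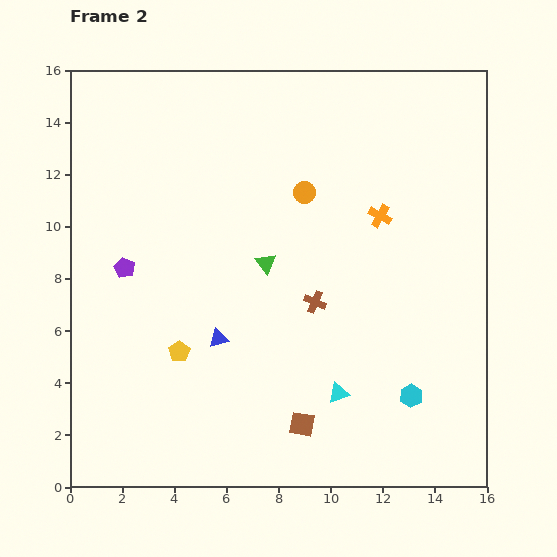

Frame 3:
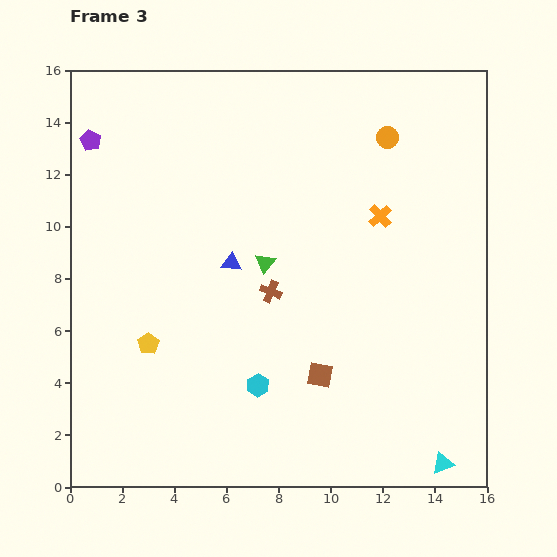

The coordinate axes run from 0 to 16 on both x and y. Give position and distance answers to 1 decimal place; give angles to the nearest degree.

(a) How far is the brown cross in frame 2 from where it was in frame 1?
1.7

The brown cross moved from (11.1, 6.8) to (9.4, 7.1), a distance of √(1.7² + 0.3²) ≈ 1.7.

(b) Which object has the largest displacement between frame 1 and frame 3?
the purple pentagon

(moved 10.2; next 9.7)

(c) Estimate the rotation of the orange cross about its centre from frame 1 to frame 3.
36° clockwise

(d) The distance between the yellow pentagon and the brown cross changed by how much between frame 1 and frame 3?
-0.9

Distance in frame 1: 6.0. Distance in frame 3: 5.1.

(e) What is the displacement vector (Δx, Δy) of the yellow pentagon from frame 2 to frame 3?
(-1.2, 0.3)

The yellow pentagon was at (4.2, 5.2) in frame 2 and (3.0, 5.5) in frame 3.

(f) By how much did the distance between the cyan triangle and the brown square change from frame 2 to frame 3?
+4.0

Distance in frame 2: 1.8. Distance in frame 3: 5.8.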